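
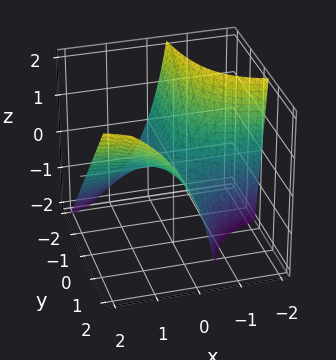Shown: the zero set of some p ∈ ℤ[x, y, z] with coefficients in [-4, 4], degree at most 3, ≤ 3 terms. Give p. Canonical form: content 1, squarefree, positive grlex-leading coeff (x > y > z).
4*x*y - 2*x*z - 3*z

First, degree: no degree-1 surface has this shape, so deg p = 2.
Next, reading off the gridlines: the visible y-axis segment lies entirely on the surface; one z-axis crossing is at z = 0; every point of the x-axis in the box is on the surface.
Finally, the integer polynomial consistent with all of this is the stated p.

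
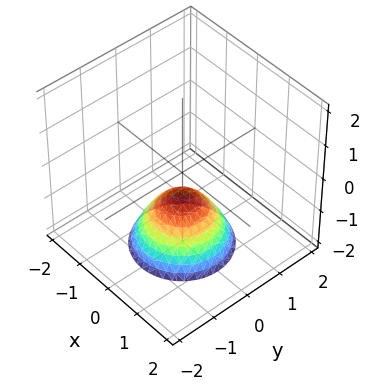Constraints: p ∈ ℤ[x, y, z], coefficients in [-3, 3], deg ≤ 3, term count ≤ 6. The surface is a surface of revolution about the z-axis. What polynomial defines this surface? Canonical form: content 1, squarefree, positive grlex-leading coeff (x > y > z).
(a) deg p = 2. No degree-1 surface has this shape.
(b) Symmetry: every cross-section ⟂ z is a circle, so x, y appear only via x² + y².
(c) From the axis intercepts and sections: no x-intercept at any integer in the box; no y-intercept at any integer in the box; a circular section at z = -2 has radius between 1 and 2.
(d) Putting this together gives p.

3*x^2 + 3*y^2 + 3*z + 2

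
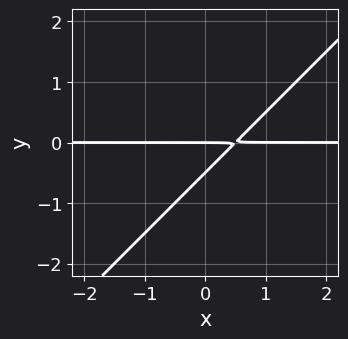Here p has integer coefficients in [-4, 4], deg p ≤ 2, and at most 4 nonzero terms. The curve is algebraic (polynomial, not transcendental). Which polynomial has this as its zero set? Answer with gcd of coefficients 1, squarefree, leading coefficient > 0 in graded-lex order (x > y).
2*x*y - 2*y^2 - y

1. deg p = 2.
2. Checking where it meets the axes: it meets the y-axis at y = 0 (among the integer gridlines); the visible x-axis segment lies entirely on the curve.
3. Putting this together gives p.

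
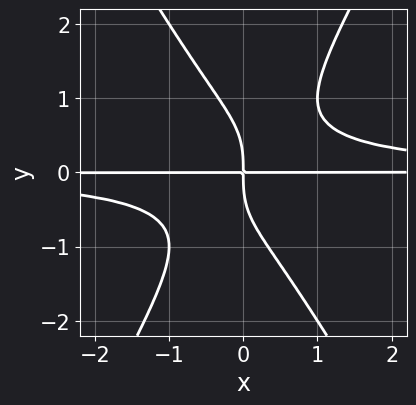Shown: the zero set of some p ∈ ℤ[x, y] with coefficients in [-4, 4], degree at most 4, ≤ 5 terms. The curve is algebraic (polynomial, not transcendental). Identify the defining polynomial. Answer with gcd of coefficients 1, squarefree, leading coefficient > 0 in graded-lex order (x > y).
3*x^2*y^2 - y^4 - 2*x*y

First, deg p = 4.
Next, observable constraints: every point of the x-axis in the box is on the curve.
Finally, fitting integer coefficients to these (and the overall shape) gives p.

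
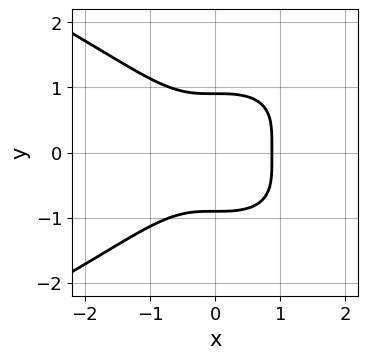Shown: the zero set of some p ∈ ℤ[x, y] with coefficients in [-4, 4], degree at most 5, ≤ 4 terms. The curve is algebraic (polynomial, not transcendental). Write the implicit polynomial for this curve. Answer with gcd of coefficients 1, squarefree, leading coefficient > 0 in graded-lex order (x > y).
3*y^4 + 3*x^3 - 2

First, the degree is 4 — the shape is more complex than any degree-3 curve.
Then, symmetries: it's symmetric under y → −y, forcing even powers of y.
Finally, together with the visible shape, these determine p as stated.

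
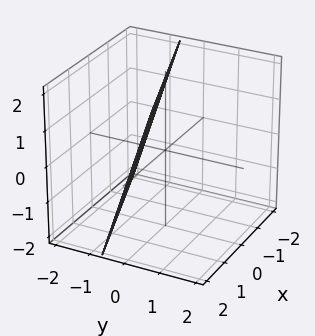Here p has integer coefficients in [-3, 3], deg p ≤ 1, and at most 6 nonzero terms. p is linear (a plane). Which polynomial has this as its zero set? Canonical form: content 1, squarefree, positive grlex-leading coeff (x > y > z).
x - 3*y + z - 2

(a) Degree: every cross-section is a straight line — this is a plane, so deg p = 1.
(b) Checking where it meets the axes: one x-axis crossing is at x = 2; it crosses the z-axis at the gridline z = 2.
(c) Together with the visible shape, these determine p as stated.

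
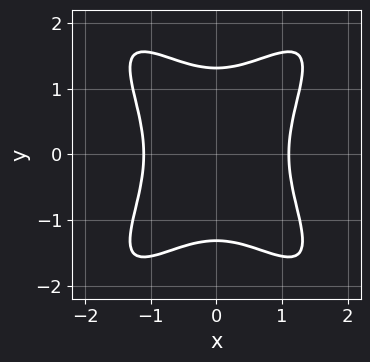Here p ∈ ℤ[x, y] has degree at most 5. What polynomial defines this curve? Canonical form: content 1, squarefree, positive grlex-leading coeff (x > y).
1. Degree: a generic line meets the curve in up to 4 points, so deg p = 4.
2. Symmetries: it's symmetric under y → −y, forcing even powers of y; it's symmetric under x → −x, forcing even powers of x.
3. Together with the visible shape, these determine p as stated.

2*x^4 - 2*x^2*y^2 + y^4 - 3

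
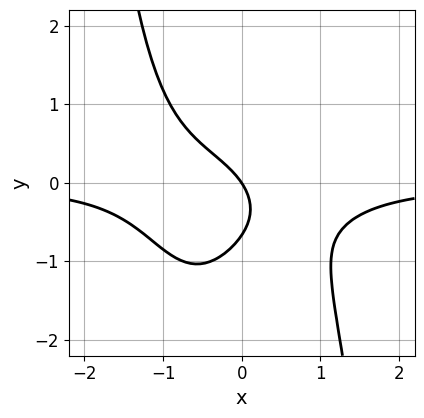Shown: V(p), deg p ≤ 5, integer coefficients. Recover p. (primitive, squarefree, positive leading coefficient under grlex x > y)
First, the degree is 4 — a generic line meets the curve in up to 4 points.
Next, from the visible intercepts: it meets the y-axis at y = 0 (among the integer gridlines); it meets the x-axis at x = 0 (among the integer gridlines).
Finally, putting this together gives p.

3*x^3*y + 3*y^2 + 3*x + 2*y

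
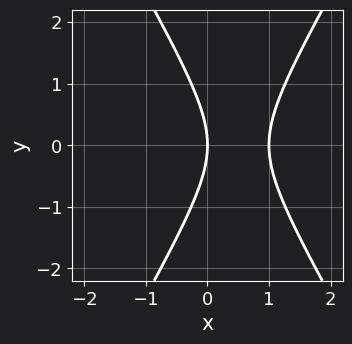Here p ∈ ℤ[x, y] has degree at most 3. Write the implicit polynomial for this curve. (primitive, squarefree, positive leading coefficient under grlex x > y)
3*x^2 - y^2 - 3*x

The degree is 2 — no degree-1 curve has this shape.
Symmetries: it's symmetric under y → −y, forcing even powers of y.
Checking where it meets the axes: the x-axis gridline crossings are at x ∈ {0, 1}; it meets the y-axis at y = 0 (among the integer gridlines).
Solving for integer coefficients yields p as stated.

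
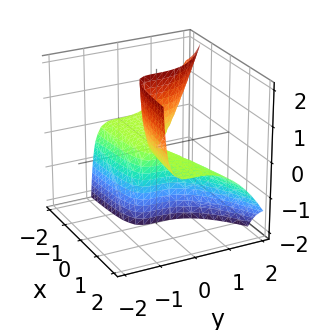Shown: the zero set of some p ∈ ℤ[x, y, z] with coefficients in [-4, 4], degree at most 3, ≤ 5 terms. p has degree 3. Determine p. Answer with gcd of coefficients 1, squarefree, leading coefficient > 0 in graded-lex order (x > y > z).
First, degree: a generic line meets the surface in up to 3 points, so deg p = 3.
Next, against the integer gridlines: the visible z-axis segment lies entirely on the surface; one y-axis crossing is at y = 0.
Finally, putting this together gives p. Check: (-1, 0, 0) on the x-axis lies on the surface, and p(-1, 0, 0) = 0. ✓

x*y*z + y^3 + x*z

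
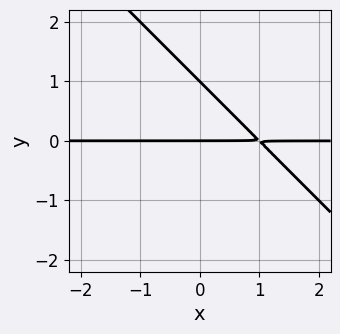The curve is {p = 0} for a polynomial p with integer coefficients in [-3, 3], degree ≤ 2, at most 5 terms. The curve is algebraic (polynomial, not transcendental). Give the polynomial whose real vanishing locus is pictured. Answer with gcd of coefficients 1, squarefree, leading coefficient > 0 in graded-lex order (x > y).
x*y + y^2 - y

First, deg p = 2. A generic line meets the curve in up to 2 points.
Next, from the axis intercepts and sections: the y-axis gridline crossings are at y ∈ {0, 1}; every point of the x-axis in the box is on the curve.
Finally, these observations pin down the coefficients.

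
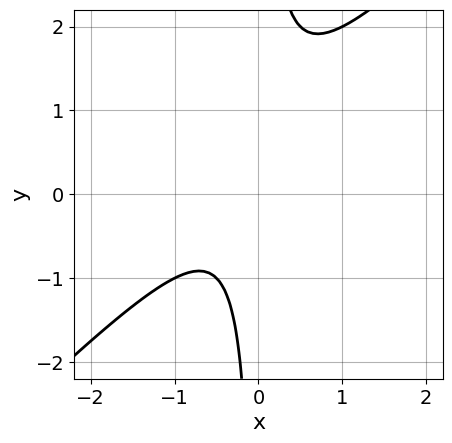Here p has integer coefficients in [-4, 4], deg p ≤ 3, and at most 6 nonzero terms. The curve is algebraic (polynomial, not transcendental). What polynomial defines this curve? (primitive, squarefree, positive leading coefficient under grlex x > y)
deg p = 2. A generic line meets the curve in up to 2 points.
Against the integer gridlines: no y-intercept at any integer in the box; the curve avoids every integer x-axis point in the box.
Together with the visible shape, these determine p as stated.

2*x^2 - 2*x*y + x + 1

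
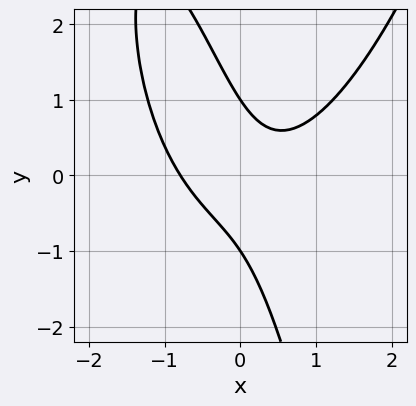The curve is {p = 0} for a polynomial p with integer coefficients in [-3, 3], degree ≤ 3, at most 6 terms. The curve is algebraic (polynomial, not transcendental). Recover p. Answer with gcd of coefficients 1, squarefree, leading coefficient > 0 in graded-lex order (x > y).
2*x^3 - 3*x*y - y^2 + 1

First, deg p = 3.
Next, reading off the gridlines: among the integer gridlines, it crosses the y-axis at y ∈ {-1, 1}.
Finally, together with the visible shape, these determine p as stated.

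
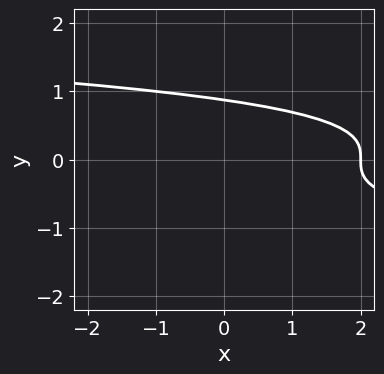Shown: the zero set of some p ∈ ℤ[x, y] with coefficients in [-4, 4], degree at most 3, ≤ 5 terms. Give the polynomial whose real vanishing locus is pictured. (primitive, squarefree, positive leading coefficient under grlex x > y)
Degree: a generic line meets the curve in up to 3 points, so deg p = 3.
Observable constraints: it crosses the x-axis at the gridline x = 2.
Together with the visible shape, these determine p as stated.

3*y^3 + x - 2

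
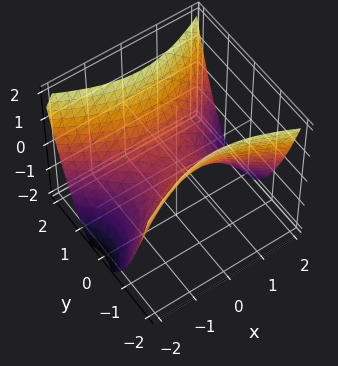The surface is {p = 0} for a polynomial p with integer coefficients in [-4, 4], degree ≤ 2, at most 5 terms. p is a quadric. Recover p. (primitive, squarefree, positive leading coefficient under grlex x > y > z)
1. Degree: a saddle surface; a quadric, so deg p = 2.
2. Symmetries: the y ↦ −y reflection is a symmetry, so y appears only in even powers; mirror symmetry x ↦ −x ⇒ only even powers of x.
3. Checking where it meets the axes: it meets the z-axis at z = 0 (among the integer gridlines); one x-axis crossing is at x = 0; one y-axis crossing is at y = 0.
4. Fitting integer coefficients to these (and the overall shape) gives p.

x^2 - 2*y^2 + 2*z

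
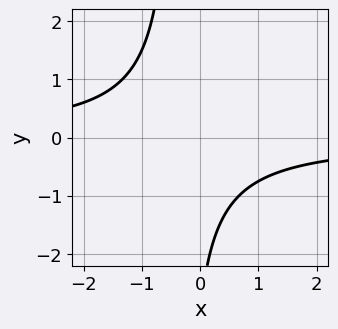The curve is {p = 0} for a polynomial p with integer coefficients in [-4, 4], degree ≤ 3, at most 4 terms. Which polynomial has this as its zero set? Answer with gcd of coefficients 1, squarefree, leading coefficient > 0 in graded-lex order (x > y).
First, deg p = 2.
Next, from the visible intercepts: it misses every integer gridline on the y-axis; the curve avoids every integer x-axis point in the box.
Finally, solving for integer coefficients yields p as stated.

3*x*y + y + 3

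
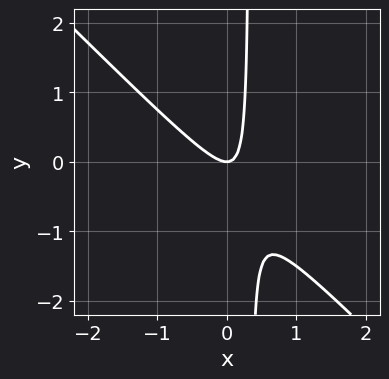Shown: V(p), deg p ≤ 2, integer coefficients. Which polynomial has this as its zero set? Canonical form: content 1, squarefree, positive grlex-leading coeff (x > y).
3*x^2 + 3*x*y - y

First, deg p = 2. A generic line meets the curve in up to 2 points.
Then, from the axis intercepts and sections: one x-axis crossing is at x = 0; it meets the y-axis at y = 0 (among the integer gridlines).
Finally, putting this together gives p.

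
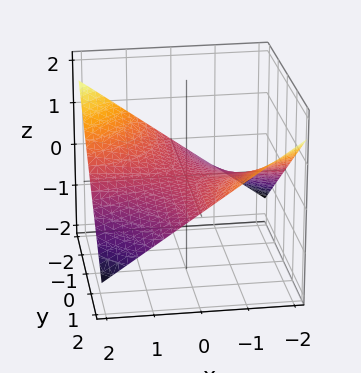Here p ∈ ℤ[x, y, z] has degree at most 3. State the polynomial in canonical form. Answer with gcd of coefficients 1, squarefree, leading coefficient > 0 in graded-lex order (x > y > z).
x*y + 3*z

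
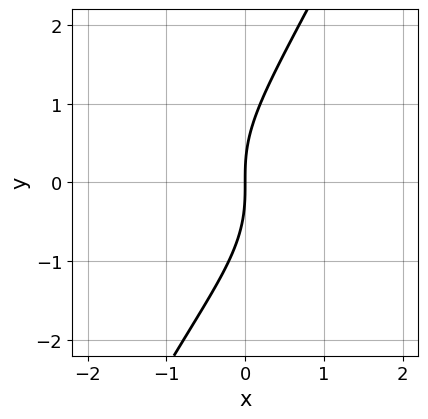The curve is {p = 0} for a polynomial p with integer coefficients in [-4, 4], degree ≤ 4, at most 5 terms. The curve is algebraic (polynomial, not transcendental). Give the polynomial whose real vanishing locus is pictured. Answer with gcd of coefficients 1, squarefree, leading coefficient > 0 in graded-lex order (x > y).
2*x*y^2 - y^3 + x^2 + 3*x

First, deg p = 3. No degree-2 curve has this shape.
Then, reading off the gridlines: one x-axis crossing is at x = 0; it crosses the y-axis at the gridline y = 0.
Finally, these observations pin down the coefficients.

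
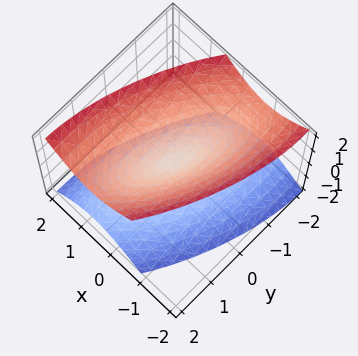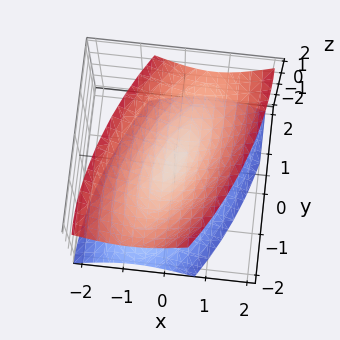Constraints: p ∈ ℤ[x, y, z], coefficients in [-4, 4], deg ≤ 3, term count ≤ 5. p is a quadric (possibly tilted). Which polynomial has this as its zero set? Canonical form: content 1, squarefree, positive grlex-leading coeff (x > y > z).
First, the degree is 2 — no degree-1 surface has this shape.
Then, from the axis intercepts and sections: it crosses the z-axis at the gridline z = 0; it meets the y-axis at y = 0 (among the integer gridlines); one x-axis crossing is at x = 0.
Finally, together with the visible shape, these determine p as stated.

3*x^2 - 2*x*y + y^2 - 2*z^2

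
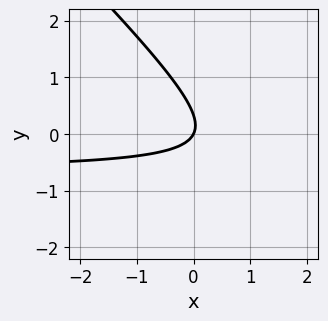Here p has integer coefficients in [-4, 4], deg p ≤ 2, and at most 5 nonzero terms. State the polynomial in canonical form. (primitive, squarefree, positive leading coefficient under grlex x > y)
3*x*y + 3*y^2 + 2*x - y

First, deg p = 2. A generic line meets the curve in up to 2 points.
Then, reading off the gridlines: it crosses the x-axis at the gridline x = 0; it crosses the y-axis at the gridline y = 0.
Finally, solving for integer coefficients yields p as stated.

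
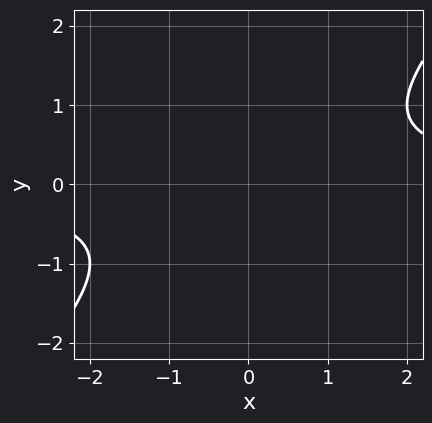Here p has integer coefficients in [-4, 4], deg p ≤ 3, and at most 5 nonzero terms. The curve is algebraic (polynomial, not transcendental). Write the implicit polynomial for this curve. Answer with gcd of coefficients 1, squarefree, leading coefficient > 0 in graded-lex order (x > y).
x*y - y^2 - 1

First, the degree is 2 — the shape is more complex than any degree-1 curve.
Then, checking where it meets the axes: the curve avoids every integer x-axis point in the box; no y-intercept at any integer in the box.
Finally, these observations pin down the coefficients.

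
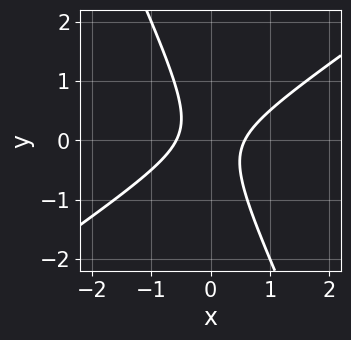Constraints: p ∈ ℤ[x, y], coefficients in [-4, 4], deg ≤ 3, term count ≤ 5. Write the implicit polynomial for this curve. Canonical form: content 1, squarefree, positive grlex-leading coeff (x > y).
Degree: a generic line meets the curve in up to 2 points, so deg p = 2.
Observable constraints: the curve avoids every integer y-axis point in the box.
Solving for integer coefficients yields p as stated.

3*x^2 - 3*x*y - 2*y^2 - 1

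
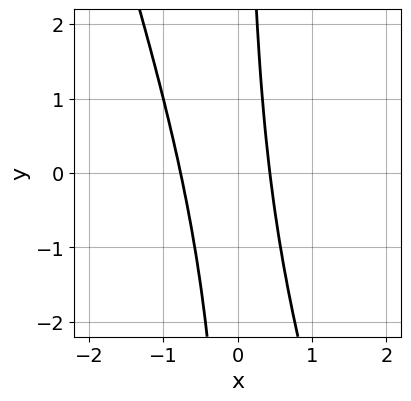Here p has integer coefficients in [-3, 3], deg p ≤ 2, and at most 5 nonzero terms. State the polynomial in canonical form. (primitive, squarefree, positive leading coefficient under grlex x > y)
3*x^2 + x*y + x - 1

1. deg p = 2. A generic line meets the curve in up to 2 points.
2. From the axis intercepts and sections: it misses every integer gridline on the y-axis.
3. Fitting integer coefficients to these (and the overall shape) gives p.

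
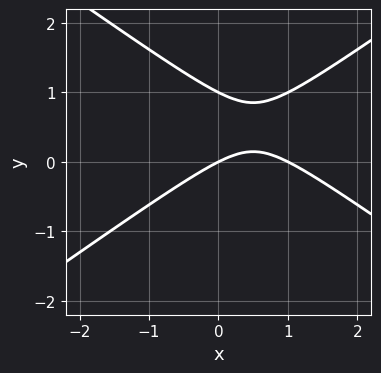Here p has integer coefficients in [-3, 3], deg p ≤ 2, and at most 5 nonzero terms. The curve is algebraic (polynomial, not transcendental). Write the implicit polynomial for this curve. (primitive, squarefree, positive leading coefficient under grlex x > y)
First, degree: no degree-1 curve has this shape, so deg p = 2.
Next, checking where it meets the axes: among the integer gridlines, it crosses the y-axis at y ∈ {0, 1}; the x-axis gridline crossings are at x ∈ {0, 1}.
Finally, the integer polynomial consistent with all of this is the stated p.

x^2 - 2*y^2 - x + 2*y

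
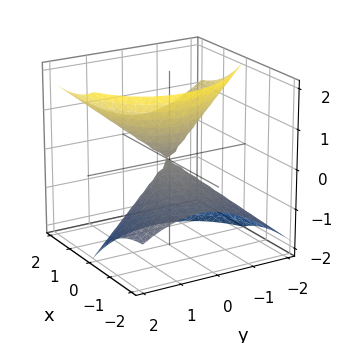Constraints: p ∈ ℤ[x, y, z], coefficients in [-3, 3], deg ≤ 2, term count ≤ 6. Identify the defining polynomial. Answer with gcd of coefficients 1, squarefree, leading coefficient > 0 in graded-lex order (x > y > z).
First, the degree is 2 — a generic line meets the surface in up to 2 points.
Next, observable constraints: it meets the x-axis at x = 0 (among the integer gridlines); it crosses the y-axis at the gridline y = 0.
Finally, together with the visible shape, these determine p as stated.

x^2 + x*y - 3*x*z + 2*y^2 - 2*z^2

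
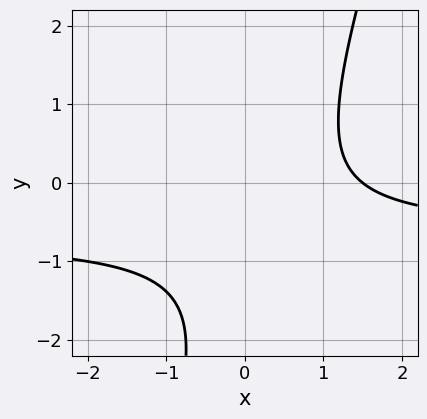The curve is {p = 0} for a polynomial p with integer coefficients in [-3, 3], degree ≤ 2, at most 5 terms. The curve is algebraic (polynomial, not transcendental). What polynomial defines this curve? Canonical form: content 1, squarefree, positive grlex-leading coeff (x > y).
3*x*y - y^2 + 2*x - 2*y - 3

Degree: a generic line meets the curve in up to 2 points, so deg p = 2.
From the axis intercepts and sections: the curve avoids every integer y-axis point in the box.
Putting this together gives p.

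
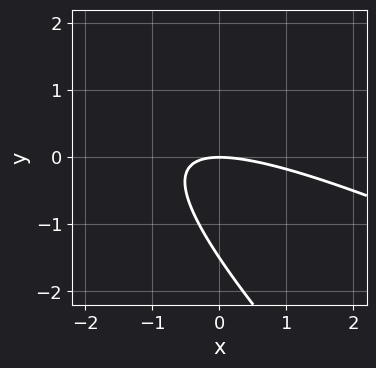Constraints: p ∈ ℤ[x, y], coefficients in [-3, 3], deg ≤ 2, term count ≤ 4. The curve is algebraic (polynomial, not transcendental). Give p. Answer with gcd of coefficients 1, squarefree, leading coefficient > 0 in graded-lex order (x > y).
x^2 + 3*x*y + 2*y^2 + 3*y

Degree: a generic line meets the curve in up to 2 points, so deg p = 2.
From the visible intercepts: it crosses the x-axis at the gridline x = 0; it crosses the y-axis at the gridline y = 0.
Matching integer coefficients to the picture gives p.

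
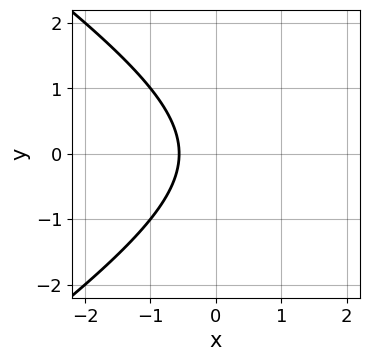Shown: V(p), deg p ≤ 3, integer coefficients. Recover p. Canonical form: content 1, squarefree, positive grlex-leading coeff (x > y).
x^2 - 2*y^2 - 3*x - 2

1. The degree is 2 — the shape is more complex than any degree-1 curve.
2. Symmetries: mirror symmetry y ↦ −y ⇒ only even powers of y.
3. Reading off the gridlines: the curve avoids every integer y-axis point in the box.
4. The integer polynomial consistent with all of this is the stated p.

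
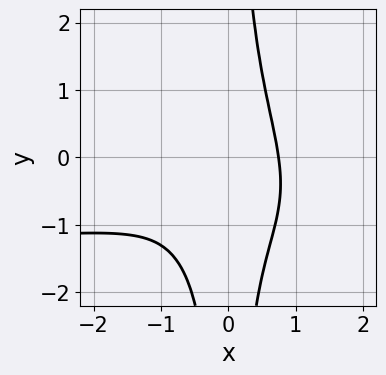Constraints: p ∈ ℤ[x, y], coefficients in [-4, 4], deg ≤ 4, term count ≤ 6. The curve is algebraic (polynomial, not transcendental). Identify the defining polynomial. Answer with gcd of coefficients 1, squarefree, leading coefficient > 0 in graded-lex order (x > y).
2*x^3*y + 2*x^2*y^2 + 3*x^3 + x - 2

First, the degree is 4 — no degree-3 curve has this shape.
Then, reading off the gridlines: no y-intercept at any integer in the box.
Finally, solving for integer coefficients yields p as stated.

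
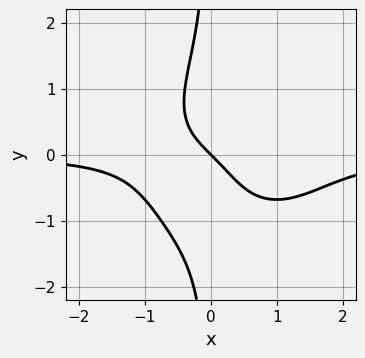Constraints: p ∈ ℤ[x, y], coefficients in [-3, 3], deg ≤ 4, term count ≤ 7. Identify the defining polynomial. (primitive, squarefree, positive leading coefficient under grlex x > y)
First, degree: no degree-3 curve has this shape, so deg p = 4.
Then, observable constraints: it crosses the x-axis at the gridline x = 0; one y-axis crossing is at y = 0.
Finally, fitting integer coefficients to these (and the overall shape) gives p.

x^3*y + x*y^3 - x^2*y + x + y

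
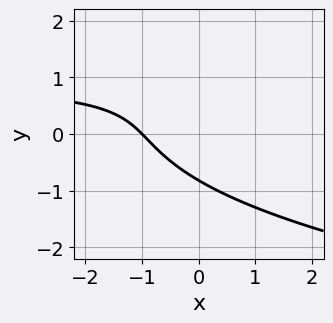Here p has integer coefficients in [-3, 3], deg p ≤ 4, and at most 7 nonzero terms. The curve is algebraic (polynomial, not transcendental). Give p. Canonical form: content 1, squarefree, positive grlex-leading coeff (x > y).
3*y^3 - 3*x*y - 2*y^2 + 3*x + 3

deg p = 3. The shape is more complex than any degree-2 curve.
Against the integer gridlines: it crosses the x-axis at the gridline x = -1.
Matching integer coefficients to the picture gives p.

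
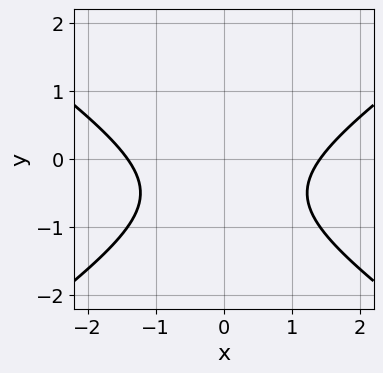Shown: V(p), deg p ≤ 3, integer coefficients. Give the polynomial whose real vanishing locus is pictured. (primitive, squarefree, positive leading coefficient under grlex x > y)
x^2 - 2*y^2 - 2*y - 2

1. Degree: a generic line meets the curve in up to 2 points, so deg p = 2.
2. Symmetries: the x ↦ −x reflection is a symmetry, so x appears only in even powers.
3. Against the integer gridlines: the curve avoids every integer y-axis point in the box.
4. The integer polynomial consistent with all of this is the stated p.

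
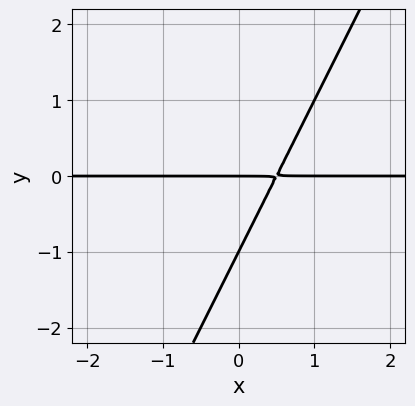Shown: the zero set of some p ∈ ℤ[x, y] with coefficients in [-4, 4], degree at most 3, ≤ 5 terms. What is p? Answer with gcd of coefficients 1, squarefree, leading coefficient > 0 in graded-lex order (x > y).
2*x*y - y^2 - y

First, deg p = 2. The shape is more complex than any degree-1 curve.
Then, checking where it meets the axes: every point of the x-axis in the box is on the curve; the y-axis gridline crossings are at y ∈ {-1, 0}.
Finally, fitting integer coefficients to these (and the overall shape) gives p.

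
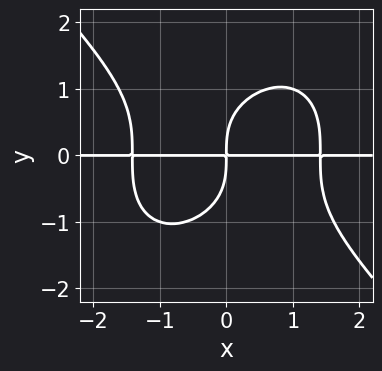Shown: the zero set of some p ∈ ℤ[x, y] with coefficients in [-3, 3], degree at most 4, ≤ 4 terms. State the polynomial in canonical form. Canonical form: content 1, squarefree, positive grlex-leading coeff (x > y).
x^3*y + y^4 - 2*x*y

(a) deg p = 4. A generic line meets the curve in up to 4 points.
(b) Checking where it meets the axes: every point of the x-axis in the box is on the curve.
(c) Matching integer coefficients to the picture gives p.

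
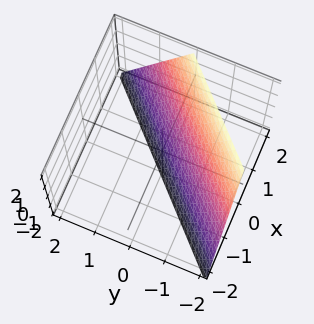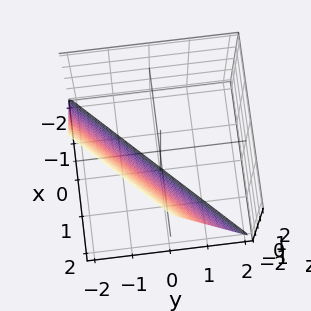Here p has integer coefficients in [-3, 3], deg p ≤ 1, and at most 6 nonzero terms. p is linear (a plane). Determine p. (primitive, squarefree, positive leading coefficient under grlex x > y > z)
(a) The degree is 1 — every cross-section is a straight line — this is a plane.
(b) Checking where it meets the axes: it crosses the z-axis at the gridline z = -2; one x-axis crossing is at x = 1; one y-axis crossing is at y = -1.
(c) Together with the visible shape, these determine p as stated.

2*x - 2*y - z - 2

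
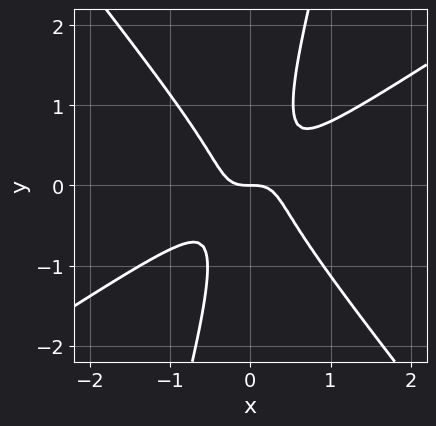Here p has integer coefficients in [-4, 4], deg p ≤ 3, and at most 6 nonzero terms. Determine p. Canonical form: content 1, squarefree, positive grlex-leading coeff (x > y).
3*x^3 - 3*x^2*y - 3*x*y^2 + y^3 + y

(a) Degree: the shape is more complex than any degree-2 curve, so deg p = 3.
(b) Against the integer gridlines: it crosses the y-axis at the gridline y = 0; one x-axis crossing is at x = 0.
(c) Fitting integer coefficients to these (and the overall shape) gives p.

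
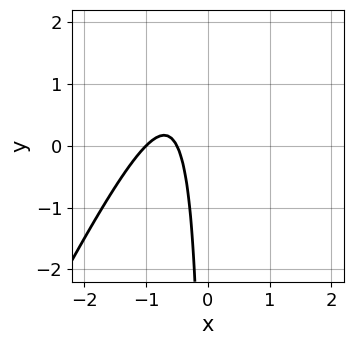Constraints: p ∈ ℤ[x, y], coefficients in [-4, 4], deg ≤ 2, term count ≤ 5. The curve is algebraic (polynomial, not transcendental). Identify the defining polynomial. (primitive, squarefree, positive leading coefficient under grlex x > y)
2*x^2 - x*y + 3*x + 1

1. Degree: no degree-1 curve has this shape, so deg p = 2.
2. Against the integer gridlines: it misses every integer gridline on the y-axis; it meets the x-axis at x = -1 (among the integer gridlines).
3. Putting this together gives p.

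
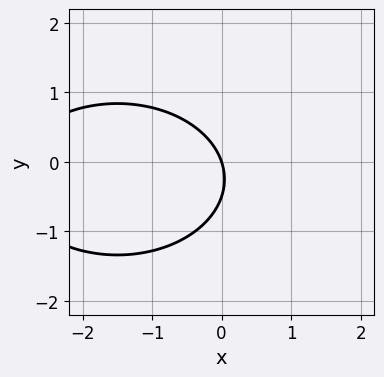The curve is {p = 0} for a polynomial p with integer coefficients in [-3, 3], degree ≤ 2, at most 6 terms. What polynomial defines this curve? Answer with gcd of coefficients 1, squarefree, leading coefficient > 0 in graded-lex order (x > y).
x^2 + 2*y^2 + 3*x + y

(a) deg p = 2. The shape is more complex than any degree-1 curve.
(b) From the visible intercepts: it crosses the y-axis at the gridline y = 0; it crosses the x-axis at the gridline x = 0.
(c) Together with the visible shape, these determine p as stated.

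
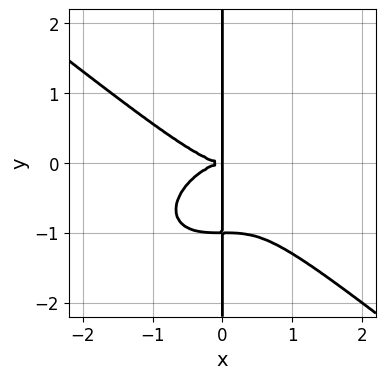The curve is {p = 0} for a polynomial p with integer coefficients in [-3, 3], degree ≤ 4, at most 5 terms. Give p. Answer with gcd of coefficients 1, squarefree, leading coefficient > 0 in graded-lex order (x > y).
(a) The degree is 4 — the shape is more complex than any degree-3 curve.
(b) From the axis intercepts and sections: every point of the y-axis in the box is on the curve.
(c) Together with the visible shape, these determine p as stated.

x^4 + 2*x*y^3 + 2*x*y^2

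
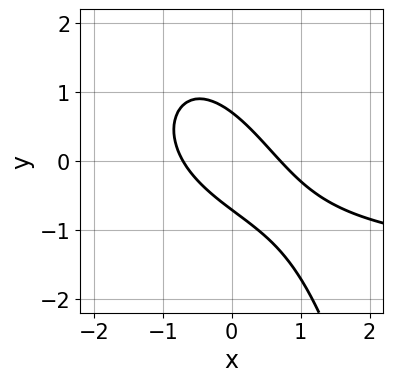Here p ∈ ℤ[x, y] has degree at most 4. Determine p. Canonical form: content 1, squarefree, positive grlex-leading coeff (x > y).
x^2*y + 2*x^2 + 3*x*y + 2*y^2 - 1

1. Degree: the shape is more complex than any degree-2 curve, so deg p = 3.
2. Matching integer coefficients to the picture gives p.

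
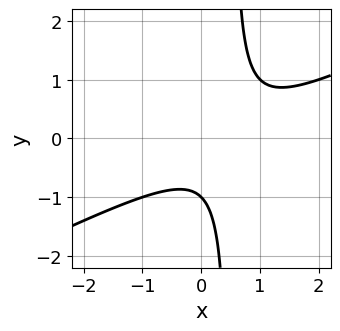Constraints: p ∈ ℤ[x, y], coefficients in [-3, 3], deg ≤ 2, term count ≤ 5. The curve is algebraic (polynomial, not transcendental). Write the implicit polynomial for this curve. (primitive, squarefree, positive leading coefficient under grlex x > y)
x^2 - 2*x*y - x + y + 1

(a) The degree is 2 — a generic line meets the curve in up to 2 points.
(b) Against the integer gridlines: it misses every integer gridline on the x-axis; it crosses the y-axis at the gridline y = -1.
(c) The integer polynomial consistent with all of this is the stated p.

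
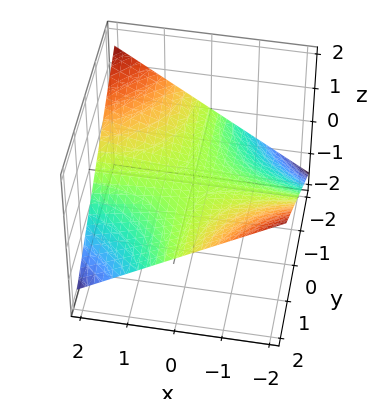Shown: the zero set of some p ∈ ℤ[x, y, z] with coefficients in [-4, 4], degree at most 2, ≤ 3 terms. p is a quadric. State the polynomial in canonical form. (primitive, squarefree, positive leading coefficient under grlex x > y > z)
deg p = 2. A hyperbolic paraboloid; a quadric.
From the visible intercepts: the visible x-axis segment lies entirely on the surface; every point of the y-axis in the box is on the surface; it meets the z-axis at z = 0 (among the integer gridlines).
Fitting integer coefficients to these (and the overall shape) gives p.

x*y + 3*z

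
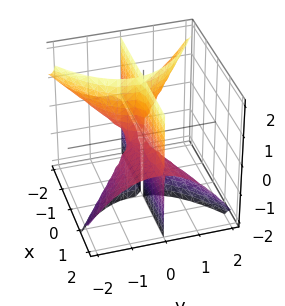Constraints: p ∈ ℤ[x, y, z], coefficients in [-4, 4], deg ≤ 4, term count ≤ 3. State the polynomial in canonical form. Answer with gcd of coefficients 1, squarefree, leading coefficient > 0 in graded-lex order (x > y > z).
3*x*y*z + 2*y^3 + y^2

(a) I count 3 distinct pieces.
(b) Degree: a generic line meets the surface in up to 3 points, so deg p = 3.
(c) Observable constraints: the visible z-axis segment lies entirely on the surface; every point of the x-axis in the box is on the surface.
(d) Putting this together gives p.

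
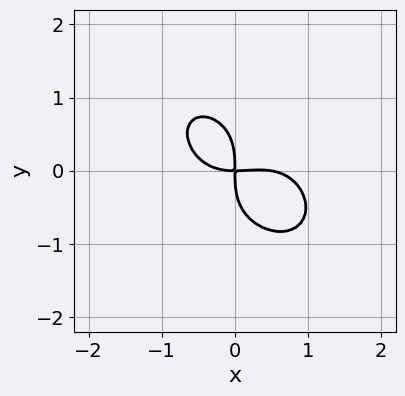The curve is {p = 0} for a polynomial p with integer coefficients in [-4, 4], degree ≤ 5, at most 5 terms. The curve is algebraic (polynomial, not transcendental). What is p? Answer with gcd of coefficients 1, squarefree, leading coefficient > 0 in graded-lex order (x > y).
2*x^4 + 2*x^2*y^2 + 2*y^4 - x^3 + 3*x*y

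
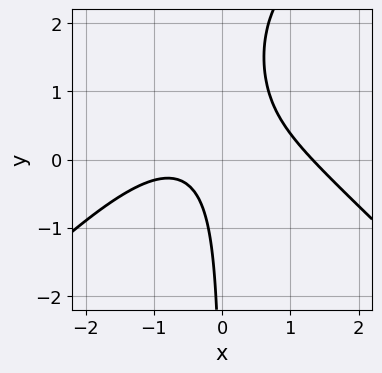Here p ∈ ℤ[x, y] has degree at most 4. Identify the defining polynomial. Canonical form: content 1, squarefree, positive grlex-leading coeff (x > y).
First, the degree is 3 — no degree-2 curve has this shape.
Next, checking where it meets the axes: no y-intercept at any integer in the box.
Finally, these observations pin down the coefficients.

x^3 - x*y^2 + 3*x*y - x - 1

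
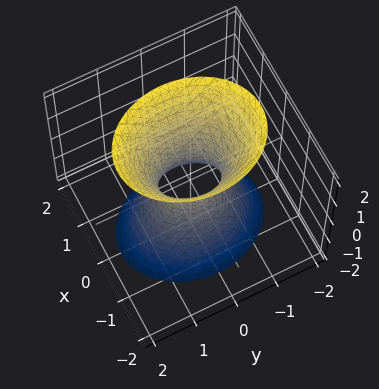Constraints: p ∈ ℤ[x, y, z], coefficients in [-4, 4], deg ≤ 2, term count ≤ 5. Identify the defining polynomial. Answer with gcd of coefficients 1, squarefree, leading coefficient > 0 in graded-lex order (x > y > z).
(a) The degree is 2 — an hourglass — one-sheet hyperboloid; a quadric.
(b) Symmetries: the z ↦ −z reflection is a symmetry, so z appears only in even powers; it's symmetric under x → −x, forcing even powers of x; it's symmetric under y → −y, forcing even powers of y.
(c) From the axis intercepts and sections: it misses every integer gridline on the z-axis.
(d) Fitting integer coefficients to these (and the overall shape) gives p.

3*x^2 + 2*y^2 - z^2 - 1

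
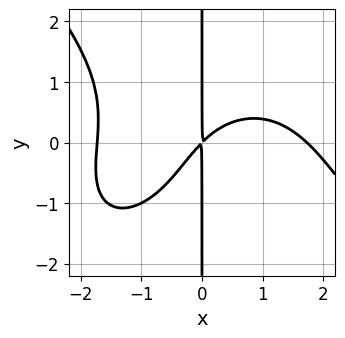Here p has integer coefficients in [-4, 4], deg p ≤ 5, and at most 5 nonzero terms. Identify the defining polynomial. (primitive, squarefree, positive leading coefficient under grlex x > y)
x^4 + x*y^3 + 2*x^2*y - 3*x^2 + 3*x*y

1. Degree: no degree-3 curve has this shape, so deg p = 4.
2. Against the integer gridlines: the visible y-axis segment lies entirely on the curve.
3. The integer polynomial consistent with all of this is the stated p.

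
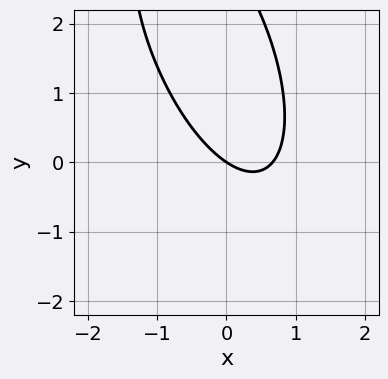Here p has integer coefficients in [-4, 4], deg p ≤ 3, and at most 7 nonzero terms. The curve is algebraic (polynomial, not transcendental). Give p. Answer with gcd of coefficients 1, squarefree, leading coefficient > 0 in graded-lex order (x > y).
The degree is 2 — the shape is more complex than any degree-1 curve.
Against the integer gridlines: it meets the y-axis at y = 0 (among the integer gridlines); one x-axis crossing is at x = 0.
Matching integer coefficients to the picture gives p.

3*x^2 + 2*x*y + y^2 - 2*x - 3*y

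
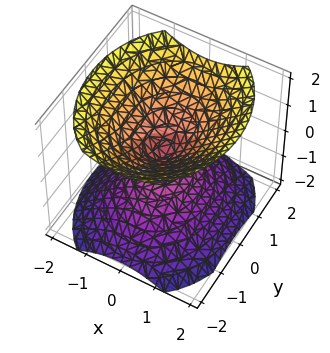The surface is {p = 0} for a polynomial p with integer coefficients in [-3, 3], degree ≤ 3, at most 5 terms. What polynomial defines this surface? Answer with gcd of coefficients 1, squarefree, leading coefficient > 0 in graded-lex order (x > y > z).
3*x^2 + 2*y^2 - 3*z^2

(a) I count 2 distinct pieces. Treating them together as one polynomial.
(b) deg p = 2. A double cone through the origin; a quadric.
(c) Symmetries: the x ↦ −x reflection is a symmetry, so x appears only in even powers; it's symmetric under y → −y, forcing even powers of y; it's symmetric under z → −z, forcing even powers of z.
(d) From the visible intercepts: it crosses the x-axis at the gridline x = 0; it meets the y-axis at y = 0 (among the integer gridlines); it meets the z-axis at z = 0 (among the integer gridlines).
(e) Putting this together gives p.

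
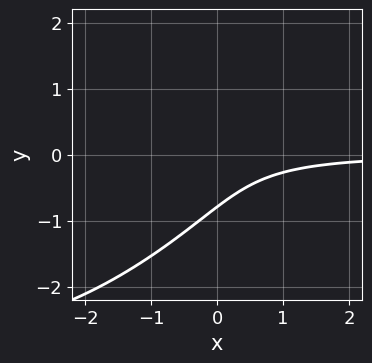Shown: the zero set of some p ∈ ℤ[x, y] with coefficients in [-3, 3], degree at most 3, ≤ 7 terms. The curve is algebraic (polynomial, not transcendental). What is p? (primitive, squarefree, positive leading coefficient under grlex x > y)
x^2*y - 2*x*y^2 + 2*y^3 + 2*x*y + 1

First, deg p = 3. A generic line meets the curve in up to 3 points.
Next, against the integer gridlines: no x-intercept at any integer in the box.
Finally, the integer polynomial consistent with all of this is the stated p.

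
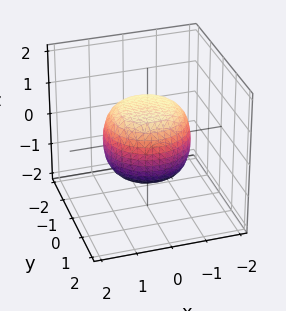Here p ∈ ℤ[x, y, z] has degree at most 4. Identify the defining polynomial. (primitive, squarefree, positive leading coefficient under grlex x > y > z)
2*x^4 + 4*x^2*y^2 + 2*y^4 - x^2 - y^2 + 3*z^2 - 3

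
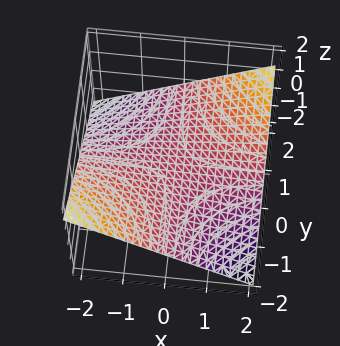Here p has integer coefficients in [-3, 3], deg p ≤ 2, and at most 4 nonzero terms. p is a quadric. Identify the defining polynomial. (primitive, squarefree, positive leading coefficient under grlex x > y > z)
(a) deg p = 2.
(b) From the visible intercepts: every point of the y-axis in the box is on the surface; every point of the x-axis in the box is on the surface; it meets the z-axis at z = 0 (among the integer gridlines).
(c) Putting this together gives p.

x*y - 3*z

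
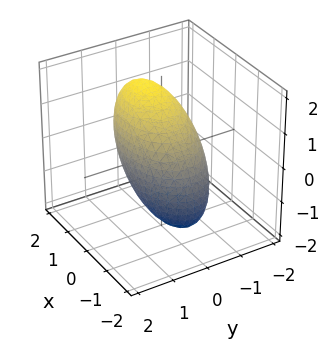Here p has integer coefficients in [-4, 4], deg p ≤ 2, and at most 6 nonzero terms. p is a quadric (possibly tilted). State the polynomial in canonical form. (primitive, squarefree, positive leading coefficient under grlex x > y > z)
x^2 - x*z + 2*y^2 + z^2 - 2

Degree: the shape is more complex than any degree-1 surface, so deg p = 2.
Checking where it meets the axes: among the integer gridlines, it crosses the y-axis at y ∈ {-1, 1}.
Solving for integer coefficients yields p as stated.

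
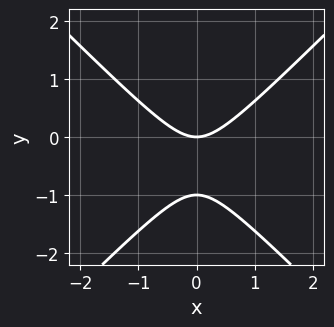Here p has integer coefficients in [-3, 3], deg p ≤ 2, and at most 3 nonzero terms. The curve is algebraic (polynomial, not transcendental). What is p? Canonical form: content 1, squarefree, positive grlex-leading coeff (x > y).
(a) The degree is 2 — no degree-1 curve has this shape.
(b) Symmetries: the x ↦ −x reflection is a symmetry, so x appears only in even powers.
(c) From the axis intercepts and sections: one x-axis crossing is at x = 0; the y-axis gridline crossings are at y ∈ {-1, 0}.
(d) Together with the visible shape, these determine p as stated.

x^2 - y^2 - y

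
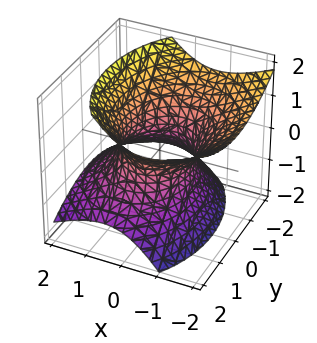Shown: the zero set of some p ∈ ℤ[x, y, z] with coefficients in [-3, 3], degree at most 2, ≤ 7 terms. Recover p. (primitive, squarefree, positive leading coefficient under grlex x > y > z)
3*x^2 + 3*x*z + 2*y^2 - 3*z^2 - 3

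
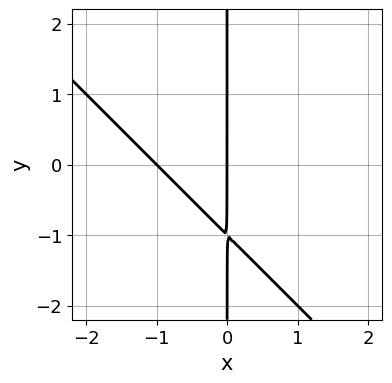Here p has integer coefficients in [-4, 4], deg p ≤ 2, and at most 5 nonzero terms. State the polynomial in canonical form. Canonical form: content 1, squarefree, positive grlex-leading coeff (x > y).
x^2 + x*y + x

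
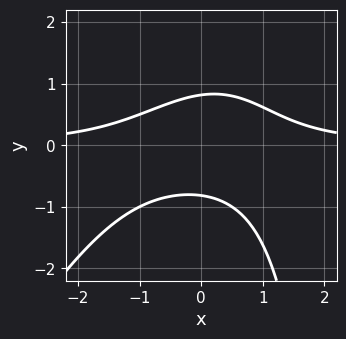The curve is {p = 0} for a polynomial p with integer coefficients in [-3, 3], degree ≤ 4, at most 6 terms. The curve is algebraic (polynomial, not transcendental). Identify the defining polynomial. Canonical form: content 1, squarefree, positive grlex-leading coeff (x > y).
2*x^2*y - x*y^2 + 3*y^2 - 2

1. The degree is 3 — no degree-2 curve has this shape.
2. From the visible intercepts: no x-intercept at any integer in the box.
3. Matching integer coefficients to the picture gives p.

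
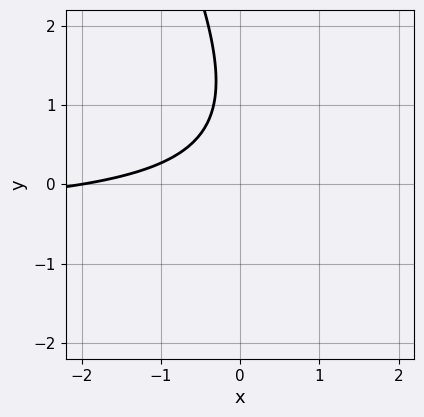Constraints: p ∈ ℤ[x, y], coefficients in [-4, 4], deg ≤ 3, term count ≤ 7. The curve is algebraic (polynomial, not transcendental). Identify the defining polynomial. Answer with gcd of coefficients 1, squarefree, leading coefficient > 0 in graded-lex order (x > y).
2*x*y + y^2 + x - 2*y + 2

(a) Degree: the shape is more complex than any degree-1 curve, so deg p = 2.
(b) From the visible intercepts: the curve avoids every integer y-axis point in the box; it crosses the x-axis at the gridline x = -2.
(c) These observations pin down the coefficients.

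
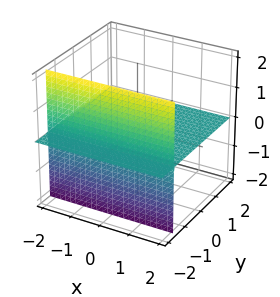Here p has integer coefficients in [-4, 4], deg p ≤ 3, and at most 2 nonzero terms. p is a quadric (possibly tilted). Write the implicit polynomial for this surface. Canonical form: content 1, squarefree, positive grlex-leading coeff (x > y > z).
(a) I count 2 distinct pieces. They look like related sheets of one shape, so recover p as a whole.
(b) The degree is 2 — the shape is more complex than any degree-1 surface.
(c) Reading off the gridlines: every point of the x-axis in the box is on the surface; every point of the y-axis in the box is on the surface; it crosses the z-axis at the gridline z = 0.
(d) Assembling these constraints gives the stated polynomial.

2*y*z + 3*z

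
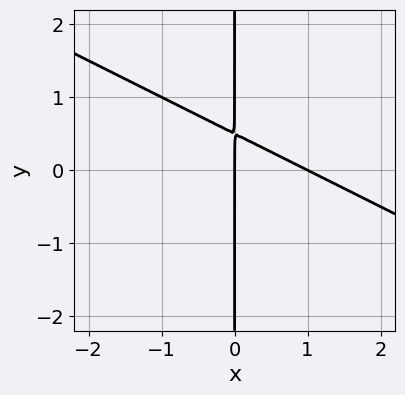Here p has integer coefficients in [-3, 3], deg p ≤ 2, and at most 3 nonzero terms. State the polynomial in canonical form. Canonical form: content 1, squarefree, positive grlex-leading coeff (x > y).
Degree: a generic line meets the curve in up to 2 points, so deg p = 2.
Reading off the gridlines: among the integer gridlines, it crosses the x-axis at x ∈ {0, 1}; the visible y-axis segment lies entirely on the curve.
Solving for integer coefficients yields p as stated.

x^2 + 2*x*y - x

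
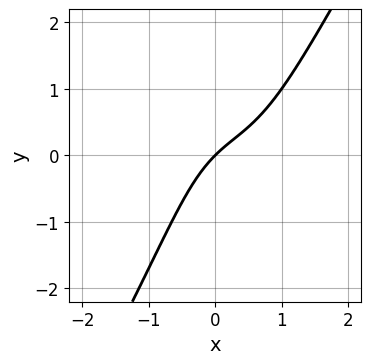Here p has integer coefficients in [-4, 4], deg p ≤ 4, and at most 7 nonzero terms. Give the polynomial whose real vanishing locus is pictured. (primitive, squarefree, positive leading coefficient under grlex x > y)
1. deg p = 3.
2. Reading off the gridlines: one x-axis crossing is at x = 0; it meets the y-axis at y = 0 (among the integer gridlines).
3. Together with the visible shape, these determine p as stated.

3*x^3 - x*y^2 - 2*x^2 + 3*x - 3*y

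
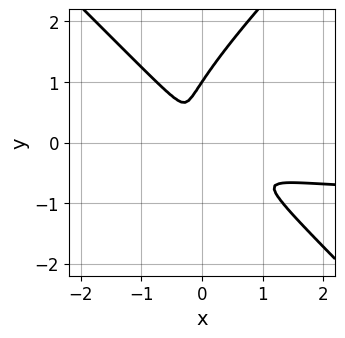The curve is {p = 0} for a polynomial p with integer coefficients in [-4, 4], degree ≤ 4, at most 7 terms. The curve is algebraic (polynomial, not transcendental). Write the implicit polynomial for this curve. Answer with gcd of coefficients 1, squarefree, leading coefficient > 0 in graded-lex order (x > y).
2*x^2*y - 2*y^3 + 2*x^2 + 3*x*y + 2*y^2

Degree: a generic line meets the curve in up to 3 points, so deg p = 3.
Observable constraints: one y-axis crossing is at y = 1.
Assembling these constraints gives the stated polynomial.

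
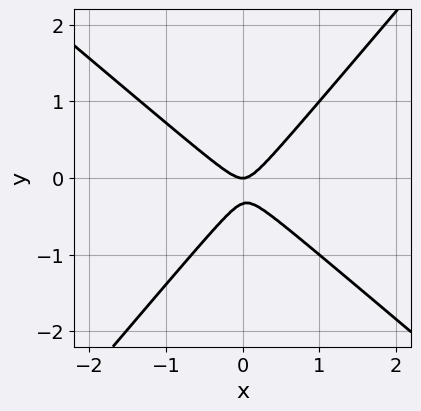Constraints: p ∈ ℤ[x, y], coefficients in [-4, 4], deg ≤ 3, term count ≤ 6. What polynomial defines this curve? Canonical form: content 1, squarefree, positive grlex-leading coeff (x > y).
First, deg p = 2.
Next, reading off the gridlines: it meets the y-axis at y = 0 (among the integer gridlines); one x-axis crossing is at x = 0.
Finally, the integer polynomial consistent with all of this is the stated p.

3*x^2 + x*y - 3*y^2 - y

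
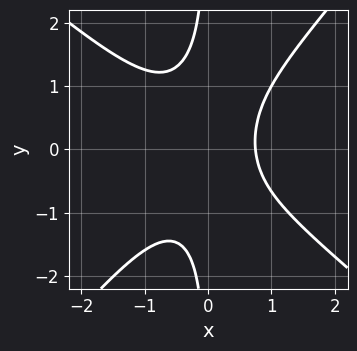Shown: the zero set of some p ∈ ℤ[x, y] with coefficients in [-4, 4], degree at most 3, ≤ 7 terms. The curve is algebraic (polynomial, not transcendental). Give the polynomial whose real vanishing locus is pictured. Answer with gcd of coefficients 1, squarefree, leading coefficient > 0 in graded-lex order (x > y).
3*x^3 + x^2*y - 3*x*y^2 + x - 2

1. The degree is 3 — the shape is more complex than any degree-2 curve.
2. Against the integer gridlines: the curve avoids every integer y-axis point in the box.
3. Matching integer coefficients to the picture gives p.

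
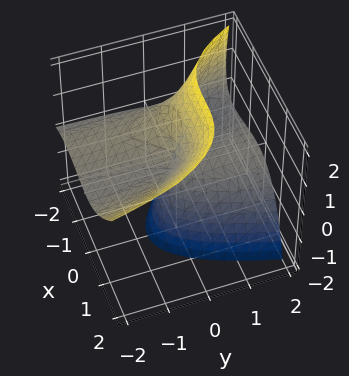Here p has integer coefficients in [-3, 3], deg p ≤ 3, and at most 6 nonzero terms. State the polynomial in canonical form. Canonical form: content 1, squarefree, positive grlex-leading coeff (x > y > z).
x^3 - x^2*z + 2*x^2 + 3*y*z - z^2

1. deg p = 3. The shape is more complex than any degree-2 surface.
2. From the visible intercepts: every point of the y-axis in the box is on the surface; it meets the z-axis at z = 0 (among the integer gridlines); among the integer gridlines, it crosses the x-axis at x ∈ {-2, 0}.
3. Solving for integer coefficients yields p as stated.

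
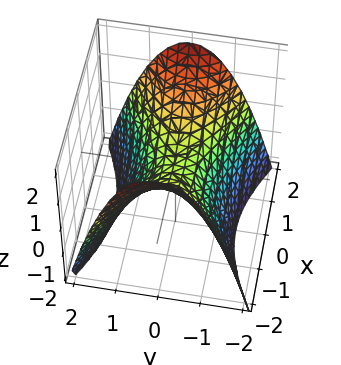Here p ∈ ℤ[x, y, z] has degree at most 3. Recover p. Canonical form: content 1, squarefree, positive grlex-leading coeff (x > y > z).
x^2 - 2*y^2 - 2*z

The degree is 2 — a hyperbolic paraboloid; a quadric.
Symmetries: it's symmetric under x → −x, forcing even powers of x; mirror symmetry y ↦ −y ⇒ only even powers of y.
Against the integer gridlines: it meets the x-axis at x = 0 (among the integer gridlines); one z-axis crossing is at z = 0; it crosses the y-axis at the gridline y = 0.
Assembling these constraints gives the stated polynomial.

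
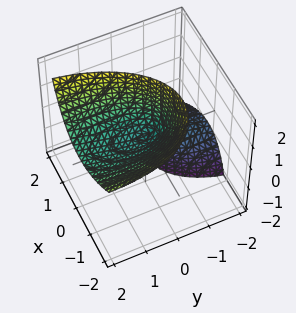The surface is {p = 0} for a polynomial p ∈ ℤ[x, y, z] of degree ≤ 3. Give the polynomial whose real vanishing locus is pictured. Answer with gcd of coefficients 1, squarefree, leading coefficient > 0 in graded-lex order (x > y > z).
(a) I count 2 distinct pieces. They look like related sheets of one shape, so recover p as a whole.
(b) Degree: a generic line meets the surface in up to 2 points, so deg p = 2.
(c) Checking where it meets the axes: it crosses the y-axis at the gridline y = 0; one x-axis crossing is at x = 0; one z-axis crossing is at z = 0.
(d) The integer polynomial consistent with all of this is the stated p.

3*x^2 + 2*x*z + y^2 - 3*y*z - 2*z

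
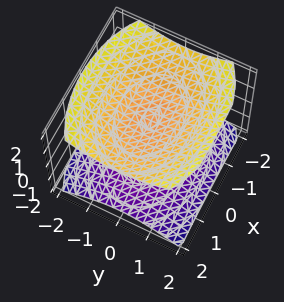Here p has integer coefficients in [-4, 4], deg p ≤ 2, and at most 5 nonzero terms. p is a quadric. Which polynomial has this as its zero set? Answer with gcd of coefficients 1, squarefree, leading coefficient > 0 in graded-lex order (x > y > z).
First, I count 2 distinct pieces. They look like related sheets of one shape, so recover p as a whole.
Then, deg p = 2. Two separate bowl-shaped sheets opening away from each other; a quadric.
Next, symmetries: mirror symmetry y ↦ −y ⇒ only even powers of y; it's symmetric under z → −z, forcing even powers of z; mirror symmetry x ↦ −x ⇒ only even powers of x.
Then, reading off the gridlines: no y-intercept at any integer in the box; among the integer gridlines, it crosses the z-axis at z ∈ {-1, 1}; the surface avoids every integer x-axis point in the box.
Finally, matching integer coefficients to the picture gives p.

x^2 + 2*y^2 - 3*z^2 + 3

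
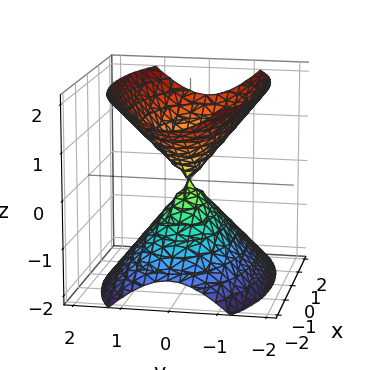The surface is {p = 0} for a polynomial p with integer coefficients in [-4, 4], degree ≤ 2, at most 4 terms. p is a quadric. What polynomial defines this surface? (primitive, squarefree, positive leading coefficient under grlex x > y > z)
x^2 + 3*y^2 - 2*z^2

1. There are 2 components. Treating them together as one polynomial.
2. Degree: two nappes meeting at a single point; a quadric, so deg p = 2.
3. Symmetries: mirror symmetry z ↦ −z ⇒ only even powers of z; mirror symmetry x ↦ −x ⇒ only even powers of x; it's symmetric under y → −y, forcing even powers of y.
4. From the axis intercepts and sections: it crosses the y-axis at the gridline y = 0; it meets the x-axis at x = 0 (among the integer gridlines).
5. Together with the visible shape, these determine p as stated.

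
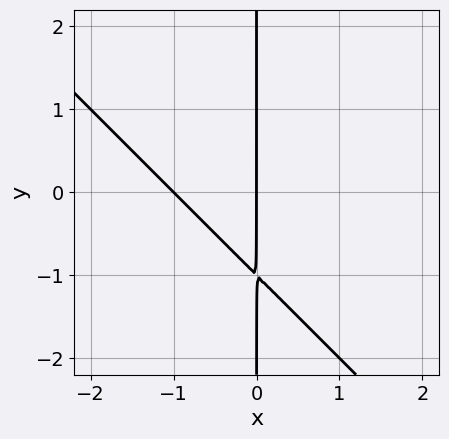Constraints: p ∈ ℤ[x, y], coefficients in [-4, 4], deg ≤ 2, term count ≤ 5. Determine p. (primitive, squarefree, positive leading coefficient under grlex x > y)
First, deg p = 2.
Next, from the visible intercepts: among the integer gridlines, it crosses the x-axis at x ∈ {-1, 0}; the visible y-axis segment lies entirely on the curve.
Finally, these observations pin down the coefficients.

x^2 + x*y + x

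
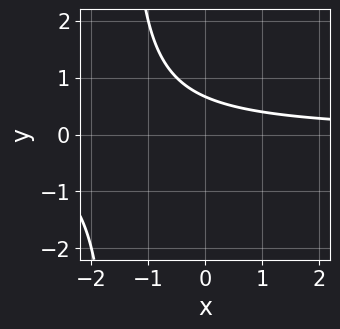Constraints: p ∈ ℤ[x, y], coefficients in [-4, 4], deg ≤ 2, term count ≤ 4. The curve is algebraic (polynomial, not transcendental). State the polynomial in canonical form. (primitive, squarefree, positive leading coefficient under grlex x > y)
(a) The degree is 2 — the shape is more complex than any degree-1 curve.
(b) Against the integer gridlines: no x-intercept at any integer in the box.
(c) Solving for integer coefficients yields p as stated.

2*x*y + 3*y - 2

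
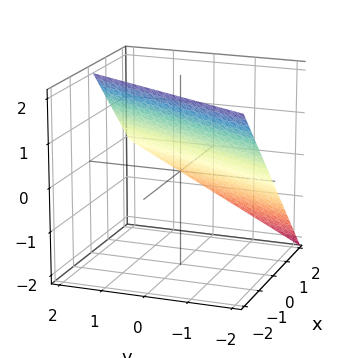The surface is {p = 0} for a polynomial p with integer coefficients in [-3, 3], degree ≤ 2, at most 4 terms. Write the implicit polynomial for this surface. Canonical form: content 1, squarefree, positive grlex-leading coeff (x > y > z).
2*x - y + 2*z - 2

Degree: every cross-section is a straight line — this is a plane, so deg p = 1.
Observable constraints: it crosses the x-axis at the gridline x = 1; it meets the y-axis at y = -2 (among the integer gridlines); it crosses the z-axis at the gridline z = 1.
Fitting integer coefficients to these (and the overall shape) gives p.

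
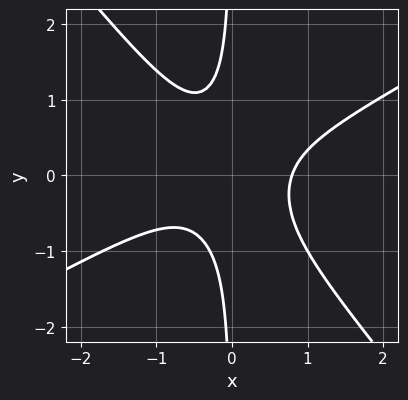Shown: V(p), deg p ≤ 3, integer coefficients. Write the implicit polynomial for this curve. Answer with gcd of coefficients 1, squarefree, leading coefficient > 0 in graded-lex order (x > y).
2*x^3 - 2*x^2*y - 3*x*y^2 - 1

Degree: no degree-2 curve has this shape, so deg p = 3.
Checking where it meets the axes: no y-intercept at any integer in the box.
Solving for integer coefficients yields p as stated.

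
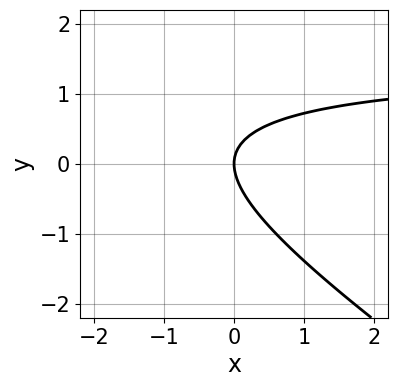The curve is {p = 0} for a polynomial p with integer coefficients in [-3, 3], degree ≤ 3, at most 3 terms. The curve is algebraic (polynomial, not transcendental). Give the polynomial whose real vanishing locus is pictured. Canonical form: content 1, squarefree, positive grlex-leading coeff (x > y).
deg p = 2. No degree-1 curve has this shape.
Observable constraints: it meets the x-axis at x = 0 (among the integer gridlines); it crosses the y-axis at the gridline y = 0.
Together with the visible shape, these determine p as stated.

2*x*y + 3*y^2 - 3*x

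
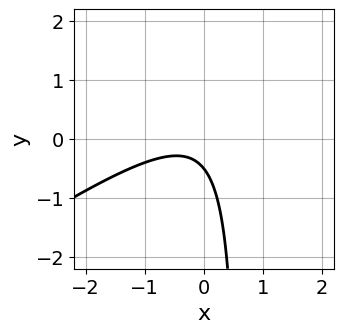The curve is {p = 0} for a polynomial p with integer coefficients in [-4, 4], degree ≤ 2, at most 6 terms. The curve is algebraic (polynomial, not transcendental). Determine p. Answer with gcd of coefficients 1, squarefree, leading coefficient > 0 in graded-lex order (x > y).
First, deg p = 2. No degree-1 curve has this shape.
Next, observable constraints: it misses every integer gridline on the x-axis.
Finally, matching integer coefficients to the picture gives p.

2*x^2 - 3*x*y + x + 2*y + 1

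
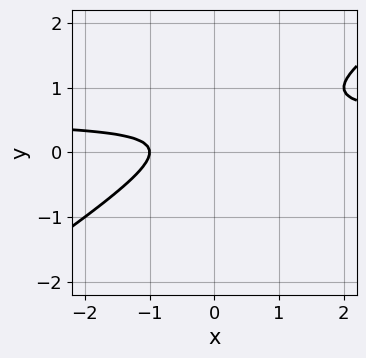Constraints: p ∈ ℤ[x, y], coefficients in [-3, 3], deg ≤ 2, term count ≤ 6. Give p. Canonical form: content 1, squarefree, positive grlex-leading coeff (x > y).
2*x*y - 3*y^2 - x + 2*y - 1

First, degree: no degree-1 curve has this shape, so deg p = 2.
Next, checking where it meets the axes: the curve avoids every integer y-axis point in the box; it crosses the x-axis at the gridline x = -1.
Finally, matching integer coefficients to the picture gives p.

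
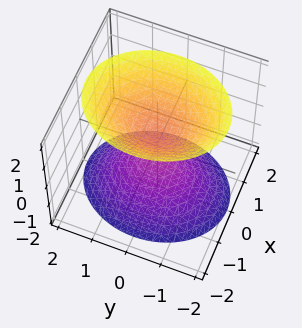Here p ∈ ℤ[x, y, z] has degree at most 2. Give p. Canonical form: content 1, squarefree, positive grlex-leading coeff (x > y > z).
3*x^2 + 2*y^2 - 2*z^2 + 1

1. There are 2 components.
2. Degree: two sheets facing apart; a quadric, so deg p = 2.
3. Symmetries: mirror symmetry z ↦ −z ⇒ only even powers of z; it's symmetric under x → −x, forcing even powers of x; mirror symmetry y ↦ −y ⇒ only even powers of y.
4. From the axis intercepts and sections: it misses every integer gridline on the x-axis; the surface avoids every integer y-axis point in the box.
5. Solving for integer coefficients yields p as stated.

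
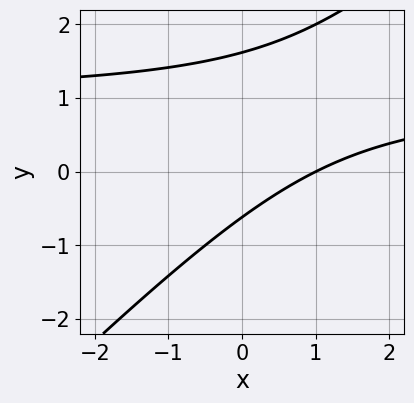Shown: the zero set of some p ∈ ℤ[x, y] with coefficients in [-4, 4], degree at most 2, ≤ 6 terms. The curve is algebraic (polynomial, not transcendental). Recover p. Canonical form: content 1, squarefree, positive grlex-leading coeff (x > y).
First, deg p = 2. A generic line meets the curve in up to 2 points.
Then, observable constraints: it crosses the x-axis at the gridline x = 1.
Finally, solving for integer coefficients yields p as stated.

x*y - y^2 - x + y + 1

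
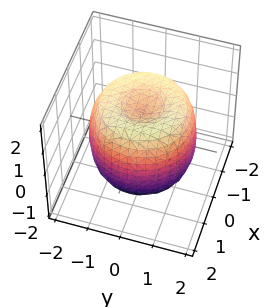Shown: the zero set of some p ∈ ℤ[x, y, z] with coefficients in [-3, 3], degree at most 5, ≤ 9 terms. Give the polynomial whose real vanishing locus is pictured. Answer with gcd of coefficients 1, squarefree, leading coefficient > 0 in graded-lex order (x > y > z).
(a) deg p = 4. The shape is more complex than any degree-3 surface.
(b) By symmetry, the z-axis is an axis of rotation, so x and y enter only as x² + y².
(c) From the axis intercepts and sections: a circular section at z = 1 has radius between 1 and 2; the z-axis gridline crossings are at z ∈ {-1, 1}.
(d) These observations pin down the coefficients.

x^4 + 2*x^2*y^2 + y^4 - 2*x^2 - 2*y^2 + z^2 - 1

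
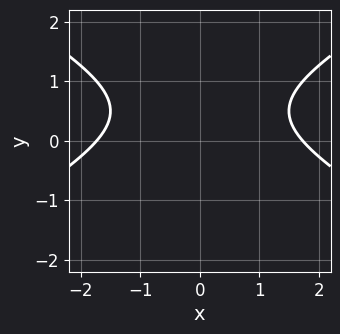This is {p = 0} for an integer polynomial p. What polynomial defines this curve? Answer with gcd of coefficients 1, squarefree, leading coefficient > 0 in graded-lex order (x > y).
(a) The degree is 2 — no degree-1 curve has this shape.
(b) Symmetries: mirror symmetry x ↦ −x ⇒ only even powers of x.
(c) Against the integer gridlines: the curve avoids every integer y-axis point in the box.
(d) Putting this together gives p.

x^2 - 3*y^2 + 3*y - 3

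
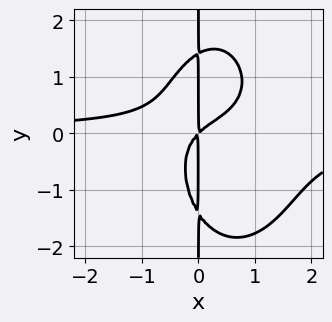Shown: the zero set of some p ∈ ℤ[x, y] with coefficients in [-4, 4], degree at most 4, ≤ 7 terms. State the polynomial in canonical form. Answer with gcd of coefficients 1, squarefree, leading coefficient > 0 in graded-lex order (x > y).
3*x^3*y + x*y^3 - 3*x^2*y + 2*x^2 - 2*x*y

1. deg p = 4.
2. From the axis intercepts and sections: the visible y-axis segment lies entirely on the curve.
3. These observations pin down the coefficients.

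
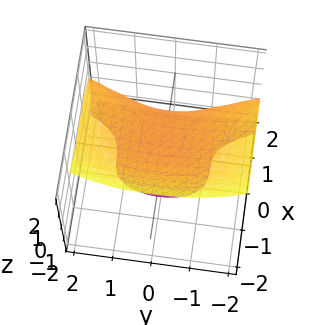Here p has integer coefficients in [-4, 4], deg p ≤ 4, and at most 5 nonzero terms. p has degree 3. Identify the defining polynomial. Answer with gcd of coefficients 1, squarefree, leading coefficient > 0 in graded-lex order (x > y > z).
2*x^3 + 2*z^3 - y^2 - 3*z

First, deg p = 3. No degree-2 surface has this shape.
Next, reading off the gridlines: it meets the z-axis at z = 0 (among the integer gridlines); it meets the y-axis at y = 0 (among the integer gridlines); one x-axis crossing is at x = 0.
Finally, these observations pin down the coefficients.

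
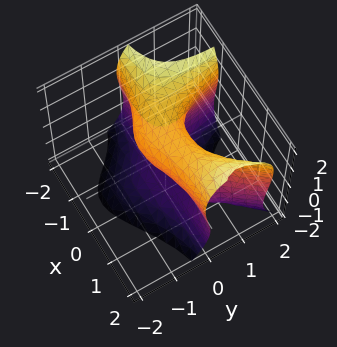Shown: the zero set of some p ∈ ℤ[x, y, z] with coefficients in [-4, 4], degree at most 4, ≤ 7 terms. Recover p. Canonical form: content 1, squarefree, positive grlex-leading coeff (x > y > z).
3*x^2*y - 2*x*y^2 - z^3 - 3*y^2 + 2*z

1. The degree is 3 — the shape is more complex than any degree-2 surface.
2. Observable constraints: the visible x-axis segment lies entirely on the surface; it crosses the z-axis at the gridline z = 0; one y-axis crossing is at y = 0.
3. Putting this together gives p.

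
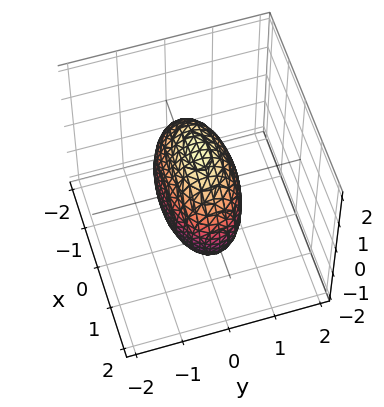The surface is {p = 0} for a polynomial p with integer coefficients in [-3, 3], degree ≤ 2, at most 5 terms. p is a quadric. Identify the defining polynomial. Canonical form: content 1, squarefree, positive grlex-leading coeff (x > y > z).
x^2 + 3*y^2 + z^2 - 2

First, degree: a closed, bounded, convex surface; a quadric, so deg p = 2.
Then, symmetries: it's symmetric under z → −z, forcing even powers of z; the x ↦ −x reflection is a symmetry, so x appears only in even powers; the y ↦ −y reflection is a symmetry, so y appears only in even powers.
Finally, solving for integer coefficients yields p as stated.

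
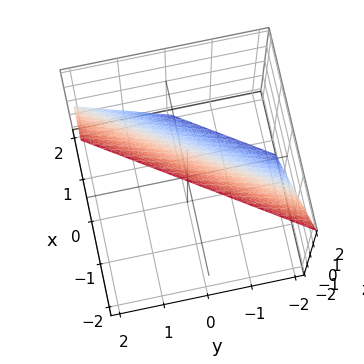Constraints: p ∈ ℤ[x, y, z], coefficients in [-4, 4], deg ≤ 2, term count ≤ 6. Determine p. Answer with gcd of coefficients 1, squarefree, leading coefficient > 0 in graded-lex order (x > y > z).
3*x - 2*y + 2*z - 2

1. The degree is 1 — the surface is flat (a plane).
2. From the axis intercepts and sections: one y-axis crossing is at y = -1; it meets the z-axis at z = 1 (among the integer gridlines).
3. The integer polynomial consistent with all of this is the stated p.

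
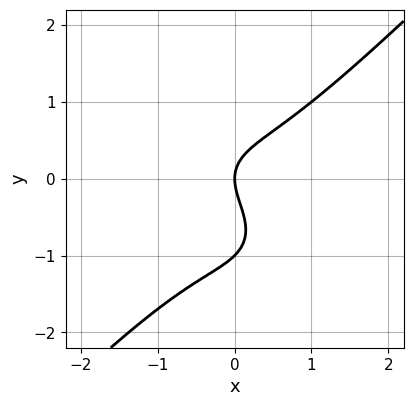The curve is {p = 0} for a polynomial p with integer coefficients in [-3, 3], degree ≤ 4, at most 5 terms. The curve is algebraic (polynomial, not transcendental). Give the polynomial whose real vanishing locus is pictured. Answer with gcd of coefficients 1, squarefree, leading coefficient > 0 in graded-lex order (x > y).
x^3 - y^3 - y^2 + x

First, the degree is 3 — a generic line meets the curve in up to 3 points.
Next, against the integer gridlines: the y-axis gridline crossings are at y ∈ {-1, 0}; it meets the x-axis at x = 0 (among the integer gridlines).
Finally, the integer polynomial consistent with all of this is the stated p.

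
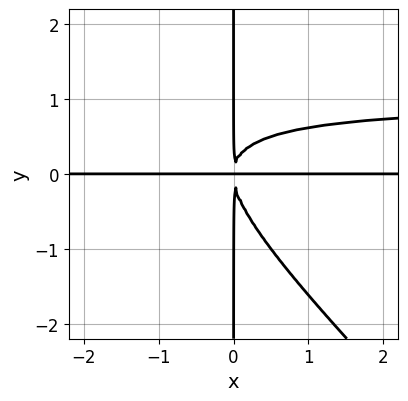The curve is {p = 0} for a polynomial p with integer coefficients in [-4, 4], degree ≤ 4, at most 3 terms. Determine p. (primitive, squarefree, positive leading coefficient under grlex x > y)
x^2*y^2 + x*y^3 - x^2*y

deg p = 4. No degree-3 curve has this shape.
From the visible intercepts: the visible y-axis segment lies entirely on the curve; the visible x-axis segment lies entirely on the curve.
Together with the visible shape, these determine p as stated.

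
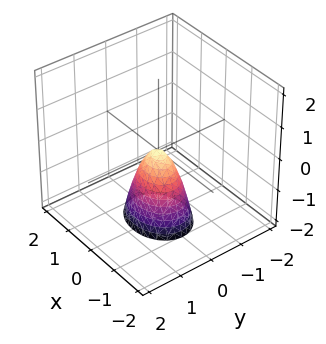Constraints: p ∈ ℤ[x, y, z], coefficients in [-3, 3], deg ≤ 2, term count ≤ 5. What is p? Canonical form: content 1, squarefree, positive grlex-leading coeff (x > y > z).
First, the degree is 2 — a single bowl opening along one axis; a quadric.
Then, symmetries: the y ↦ −y reflection is a symmetry, so y appears only in even powers; the x ↦ −x reflection is a symmetry, so x appears only in even powers.
Then, reading off the gridlines: it meets the x-axis at x = 0 (among the integer gridlines); it crosses the z-axis at the gridline z = 0; it crosses the y-axis at the gridline y = 0.
Finally, the integer polynomial consistent with all of this is the stated p.

2*x^2 + 3*y^2 + z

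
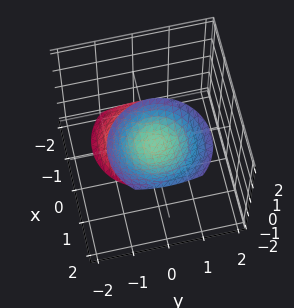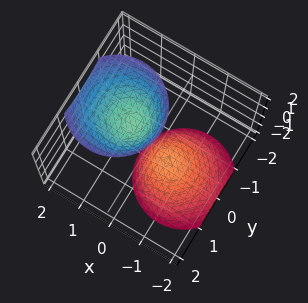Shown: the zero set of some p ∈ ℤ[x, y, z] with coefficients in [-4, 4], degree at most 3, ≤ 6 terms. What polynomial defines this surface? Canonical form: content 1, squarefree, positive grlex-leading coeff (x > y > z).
3*x^2 - 3*x*z + 3*y^2 - z^2 + 2

First, I count 2 distinct pieces. They look like related sheets of one shape, so recover p as a whole.
Then, degree: a generic line meets the surface in up to 2 points, so deg p = 2.
Next, checking where it meets the axes: the surface avoids every integer y-axis point in the box; it misses every integer gridline on the x-axis.
Finally, solving for integer coefficients yields p as stated.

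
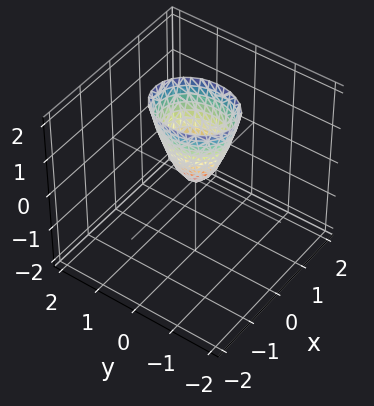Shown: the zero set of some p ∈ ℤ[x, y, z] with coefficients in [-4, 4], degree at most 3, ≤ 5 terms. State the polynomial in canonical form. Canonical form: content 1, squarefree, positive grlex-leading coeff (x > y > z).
3*x^2 + 2*y^2 - z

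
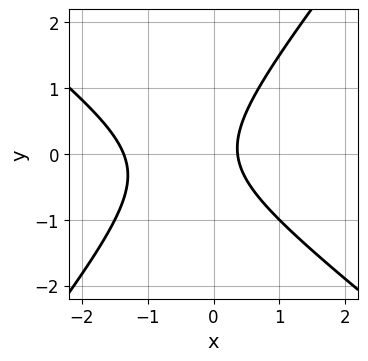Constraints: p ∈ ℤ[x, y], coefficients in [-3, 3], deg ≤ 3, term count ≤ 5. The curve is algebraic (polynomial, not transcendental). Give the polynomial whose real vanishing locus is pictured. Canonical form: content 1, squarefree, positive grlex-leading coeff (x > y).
2*x^2 + x*y - 2*y^2 + 2*x - 1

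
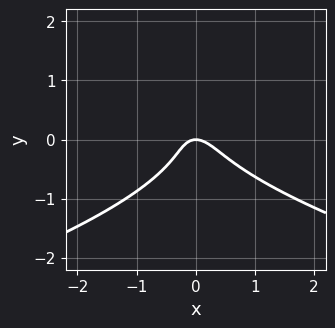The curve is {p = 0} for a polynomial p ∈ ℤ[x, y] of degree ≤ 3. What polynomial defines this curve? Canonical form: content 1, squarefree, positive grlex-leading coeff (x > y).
(a) deg p = 3. A generic line meets the curve in up to 3 points.
(b) From the visible intercepts: one x-axis crossing is at x = 0; it meets the y-axis at y = 0 (among the integer gridlines).
(c) Together with the visible shape, these determine p as stated.

3*y^3 + 2*x^2 + x*y + y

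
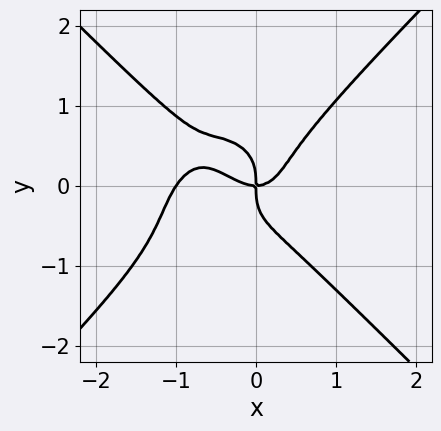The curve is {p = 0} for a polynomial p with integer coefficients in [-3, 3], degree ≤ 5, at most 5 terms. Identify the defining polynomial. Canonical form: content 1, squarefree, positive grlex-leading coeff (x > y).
(a) The degree is 4 — the shape is more complex than any degree-3 curve.
(b) Observable constraints: among the integer gridlines, it crosses the x-axis at x ∈ {-1, 0}; one y-axis crossing is at y = 0.
(c) Solving for integer coefficients yields p as stated.

3*x^4 - 3*y^4 + 3*x^3 - 2*x*y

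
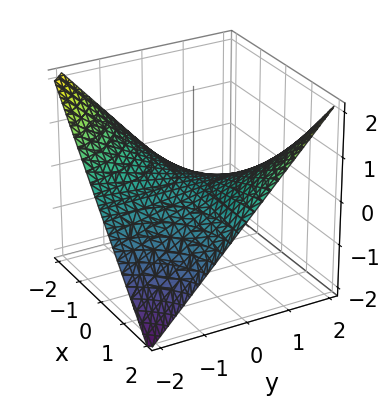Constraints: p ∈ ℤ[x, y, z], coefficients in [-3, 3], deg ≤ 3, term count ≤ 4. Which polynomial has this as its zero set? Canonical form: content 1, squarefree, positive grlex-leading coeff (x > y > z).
x*y - 2*z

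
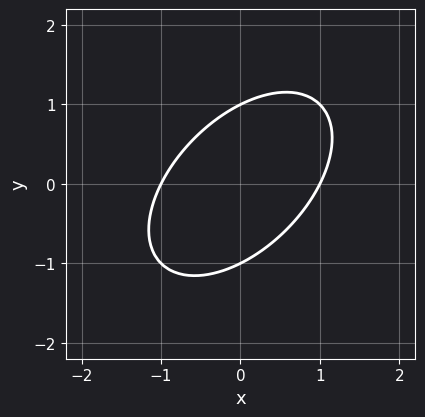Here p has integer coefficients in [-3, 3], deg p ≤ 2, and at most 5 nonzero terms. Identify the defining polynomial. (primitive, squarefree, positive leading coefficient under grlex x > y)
(a) Degree: no degree-1 curve has this shape, so deg p = 2.
(b) Reading off the gridlines: among the integer gridlines, it crosses the y-axis at y ∈ {-1, 1}; the x-axis gridline crossings are at x ∈ {-1, 1}.
(c) Fitting integer coefficients to these (and the overall shape) gives p.

x^2 - x*y + y^2 - 1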